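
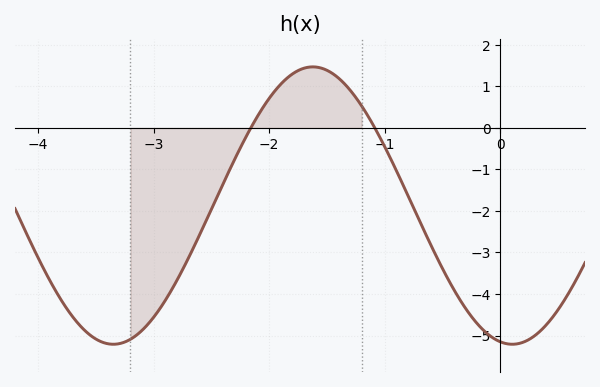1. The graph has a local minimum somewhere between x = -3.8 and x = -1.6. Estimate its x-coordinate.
-3.35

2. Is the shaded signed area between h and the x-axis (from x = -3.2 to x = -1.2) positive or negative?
negative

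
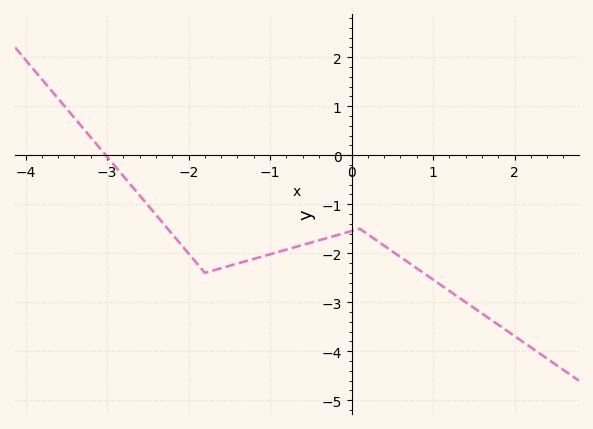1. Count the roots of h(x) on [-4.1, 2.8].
1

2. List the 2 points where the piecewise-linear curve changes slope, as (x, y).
(-1.8, -2.4); (0.1, -1.5)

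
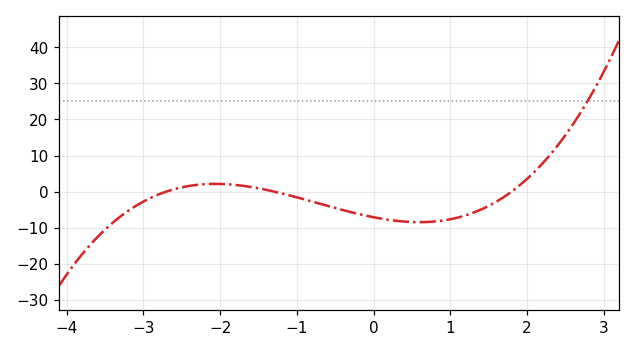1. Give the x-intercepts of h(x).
-2.7, -1.3, 1.8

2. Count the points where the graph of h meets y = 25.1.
1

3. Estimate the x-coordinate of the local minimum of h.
0.597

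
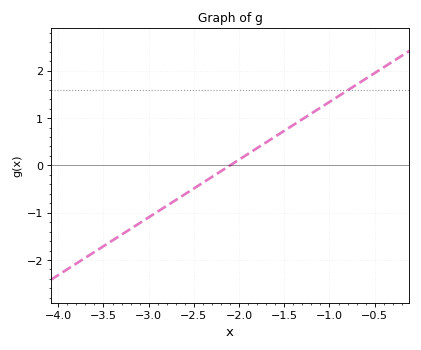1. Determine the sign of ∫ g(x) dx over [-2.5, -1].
positive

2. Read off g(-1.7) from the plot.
0.488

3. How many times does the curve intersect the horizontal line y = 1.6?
1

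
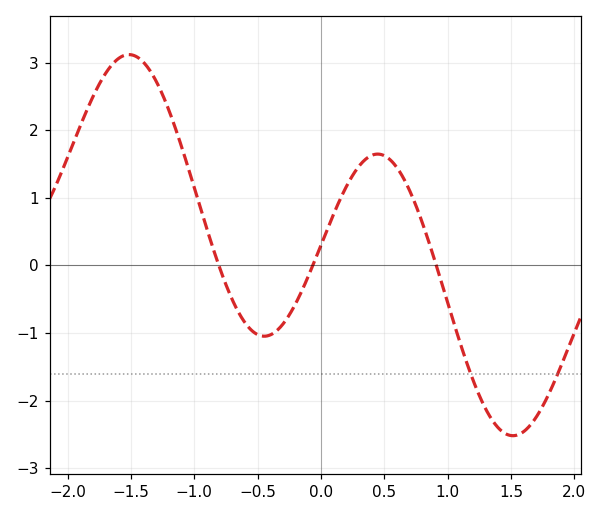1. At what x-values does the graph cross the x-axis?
-0.8, -0.1, 0.9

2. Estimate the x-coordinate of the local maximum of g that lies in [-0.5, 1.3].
0.4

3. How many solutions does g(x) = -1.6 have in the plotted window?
2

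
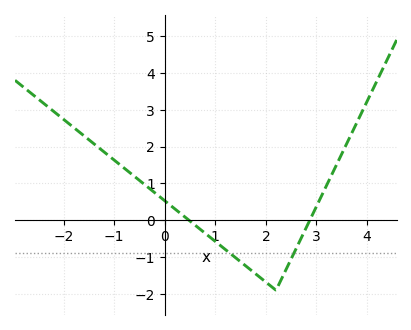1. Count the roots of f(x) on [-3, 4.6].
2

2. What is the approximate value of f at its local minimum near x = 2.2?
-1.9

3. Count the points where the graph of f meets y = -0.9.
2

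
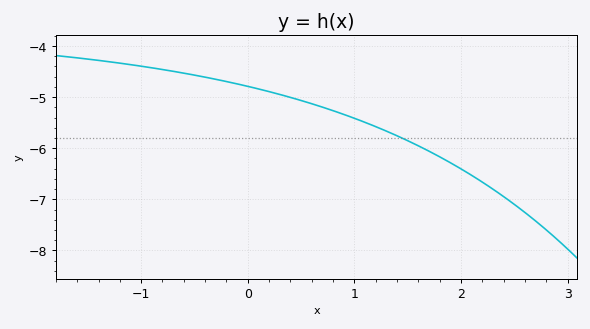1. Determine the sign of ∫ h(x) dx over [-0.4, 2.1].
negative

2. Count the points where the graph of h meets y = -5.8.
1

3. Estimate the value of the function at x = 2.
-6.4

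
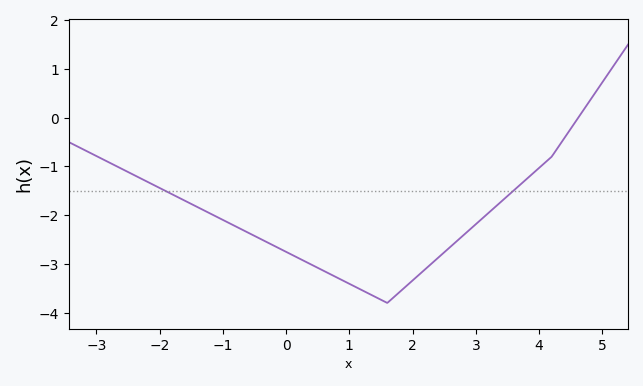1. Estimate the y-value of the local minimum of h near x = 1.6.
-3.8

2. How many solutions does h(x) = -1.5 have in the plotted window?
2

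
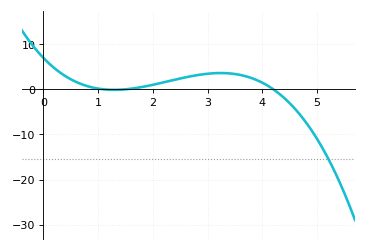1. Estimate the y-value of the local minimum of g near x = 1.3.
0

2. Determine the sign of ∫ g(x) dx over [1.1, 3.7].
positive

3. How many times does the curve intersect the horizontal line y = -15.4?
1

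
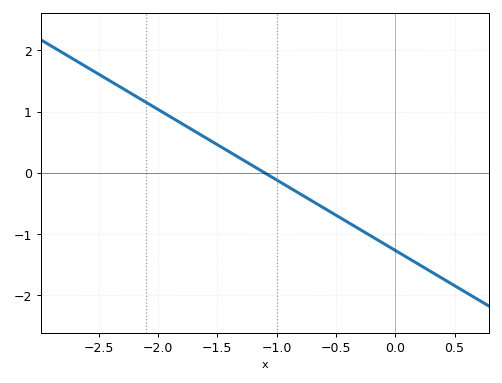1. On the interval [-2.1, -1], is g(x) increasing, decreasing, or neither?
decreasing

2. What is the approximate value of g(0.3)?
-1.61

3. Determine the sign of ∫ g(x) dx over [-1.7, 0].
negative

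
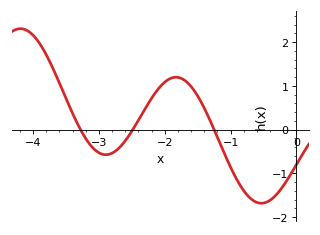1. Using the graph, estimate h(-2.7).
-0.43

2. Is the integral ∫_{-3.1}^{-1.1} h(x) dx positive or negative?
positive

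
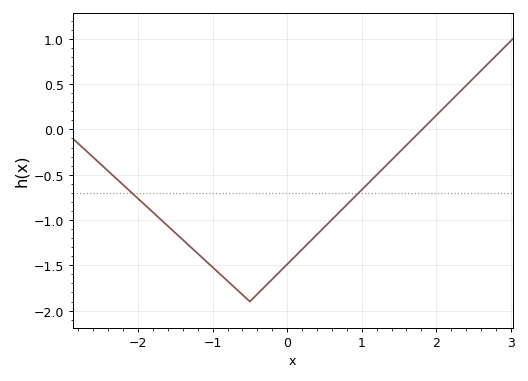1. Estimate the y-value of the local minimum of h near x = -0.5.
-1.9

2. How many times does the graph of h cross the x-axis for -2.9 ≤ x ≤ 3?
1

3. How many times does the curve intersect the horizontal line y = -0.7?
2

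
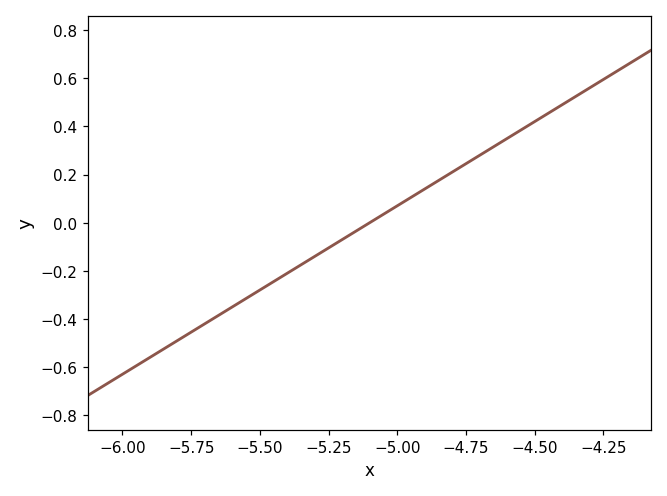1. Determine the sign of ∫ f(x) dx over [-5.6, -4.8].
negative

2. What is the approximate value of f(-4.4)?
0.49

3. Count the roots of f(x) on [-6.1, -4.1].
1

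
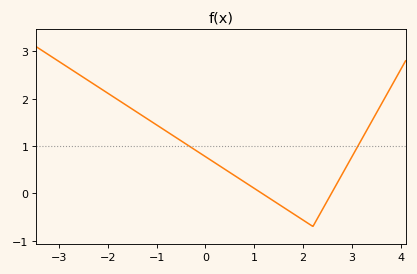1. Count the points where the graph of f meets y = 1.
2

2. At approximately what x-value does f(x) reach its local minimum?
2.2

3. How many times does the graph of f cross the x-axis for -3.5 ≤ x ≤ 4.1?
2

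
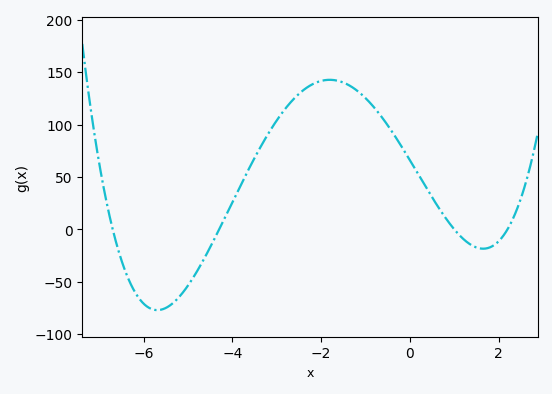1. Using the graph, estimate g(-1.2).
135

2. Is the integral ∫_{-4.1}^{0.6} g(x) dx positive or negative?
positive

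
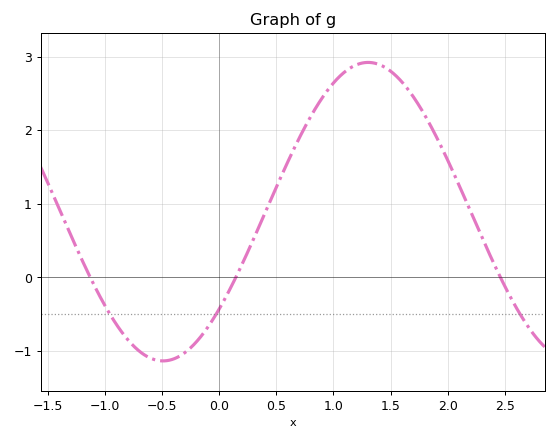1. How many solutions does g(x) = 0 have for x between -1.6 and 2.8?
3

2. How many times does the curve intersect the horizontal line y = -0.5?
3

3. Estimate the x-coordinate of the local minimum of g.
-0.491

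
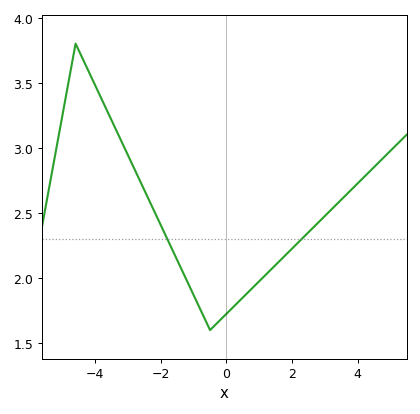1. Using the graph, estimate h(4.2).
2.8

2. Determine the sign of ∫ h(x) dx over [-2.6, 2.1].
positive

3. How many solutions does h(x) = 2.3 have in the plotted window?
2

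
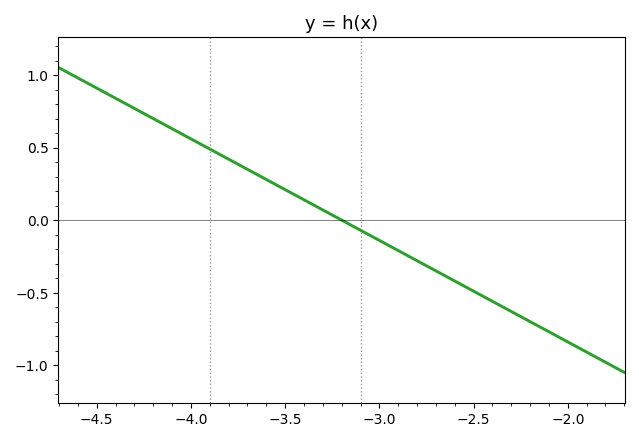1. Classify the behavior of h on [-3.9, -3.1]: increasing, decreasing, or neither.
decreasing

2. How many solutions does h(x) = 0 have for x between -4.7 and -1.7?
1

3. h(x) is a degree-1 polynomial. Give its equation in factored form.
y = -0.7(x + 3.2)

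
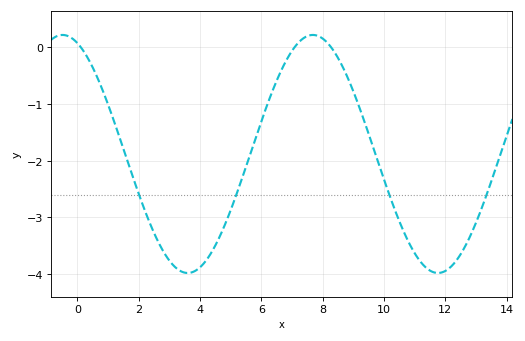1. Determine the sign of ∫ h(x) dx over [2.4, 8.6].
negative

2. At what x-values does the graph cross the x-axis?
0.118, 7.08, 8.28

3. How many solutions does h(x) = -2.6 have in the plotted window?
4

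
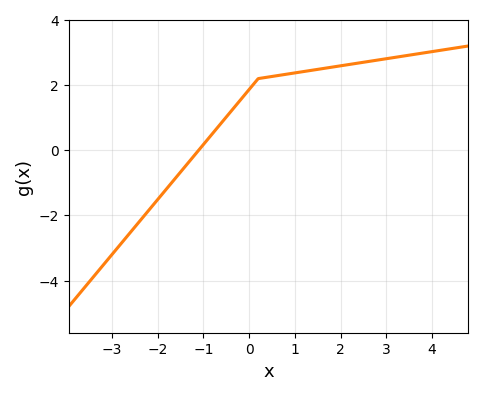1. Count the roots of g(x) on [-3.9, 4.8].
1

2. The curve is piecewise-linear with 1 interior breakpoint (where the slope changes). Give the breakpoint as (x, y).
(0.2, 2.2)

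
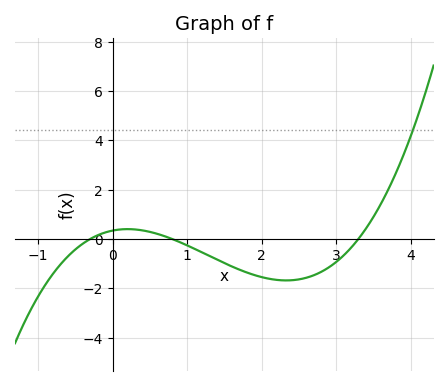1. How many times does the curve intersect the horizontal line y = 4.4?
1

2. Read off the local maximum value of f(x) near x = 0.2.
0.4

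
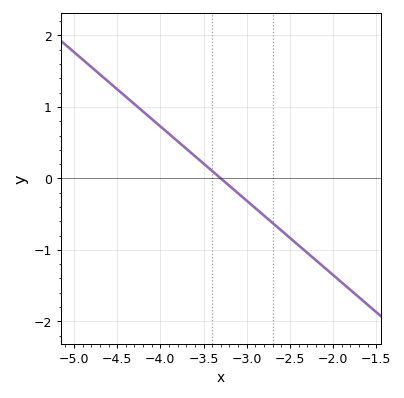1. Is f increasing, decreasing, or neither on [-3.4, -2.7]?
decreasing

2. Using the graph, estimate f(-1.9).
-1.46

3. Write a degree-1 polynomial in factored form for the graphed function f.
y = -1.04(x + 3.3)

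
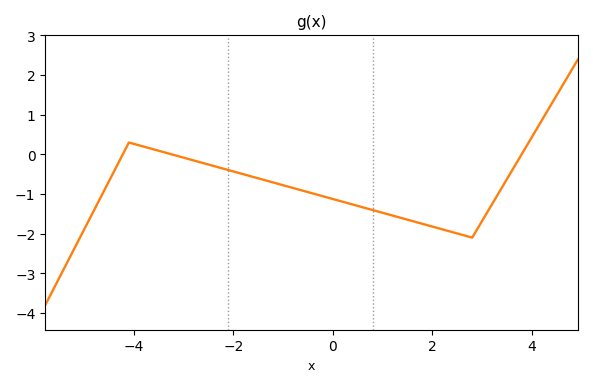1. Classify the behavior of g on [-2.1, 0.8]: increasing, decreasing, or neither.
decreasing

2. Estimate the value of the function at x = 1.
-1.5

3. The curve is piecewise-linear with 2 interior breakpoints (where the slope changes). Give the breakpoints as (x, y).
(-4.1, 0.3); (2.8, -2.1)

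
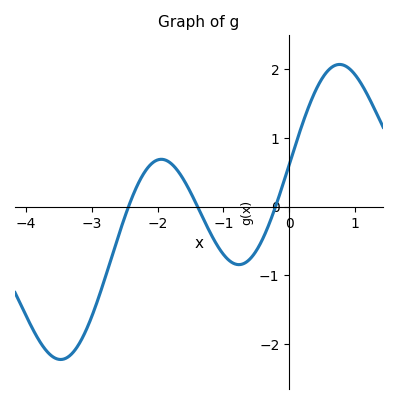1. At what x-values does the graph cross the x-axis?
-2.44, -1.39, -0.208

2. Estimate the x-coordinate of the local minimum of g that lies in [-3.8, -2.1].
-3.47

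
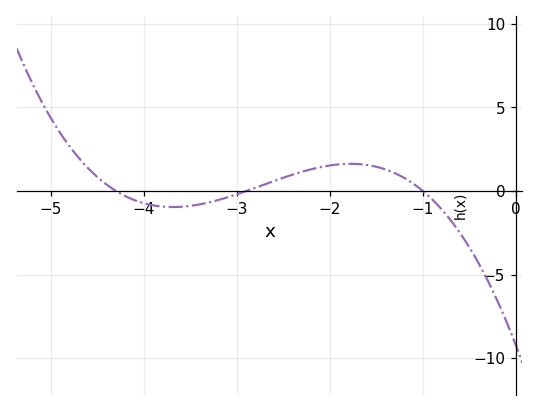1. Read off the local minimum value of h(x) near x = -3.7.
-1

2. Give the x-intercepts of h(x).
-4.3, -2.9, -1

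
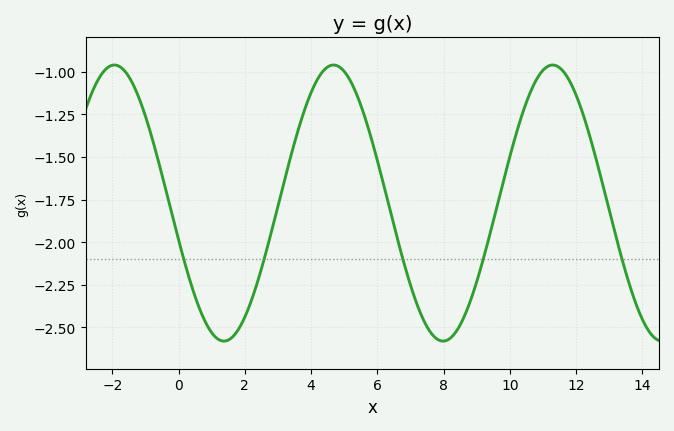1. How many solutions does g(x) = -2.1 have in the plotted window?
5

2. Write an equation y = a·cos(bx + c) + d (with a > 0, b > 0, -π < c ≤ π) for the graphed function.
y = 0.81cos(0.95x + 1.8) - 1.77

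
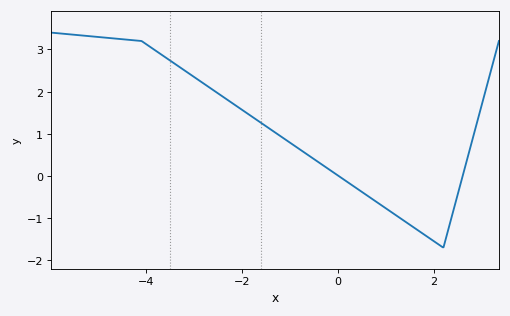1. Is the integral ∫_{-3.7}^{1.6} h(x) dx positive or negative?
positive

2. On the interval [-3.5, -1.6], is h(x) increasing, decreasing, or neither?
decreasing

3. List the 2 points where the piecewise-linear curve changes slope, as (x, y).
(-4.1, 3.2); (2.2, -1.7)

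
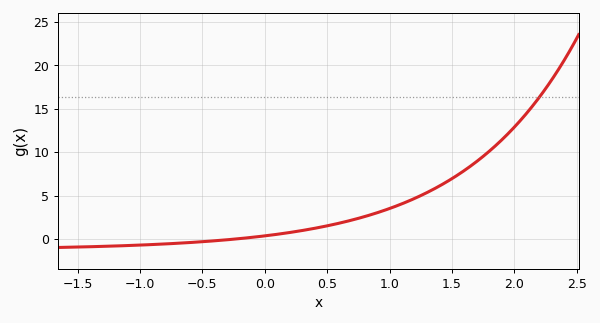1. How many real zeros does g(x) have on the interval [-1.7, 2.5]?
1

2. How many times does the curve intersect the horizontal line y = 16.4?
1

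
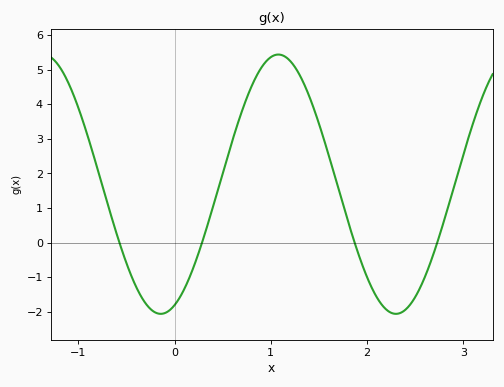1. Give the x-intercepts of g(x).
-0.6, 0.3, 1.9, 2.7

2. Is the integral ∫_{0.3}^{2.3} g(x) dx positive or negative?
positive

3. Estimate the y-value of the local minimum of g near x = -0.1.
-2.1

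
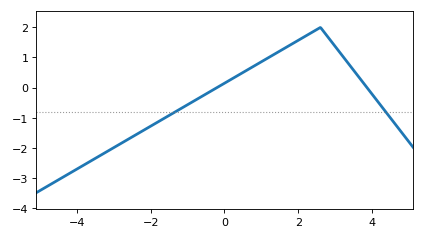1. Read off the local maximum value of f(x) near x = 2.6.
2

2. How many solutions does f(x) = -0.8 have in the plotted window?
2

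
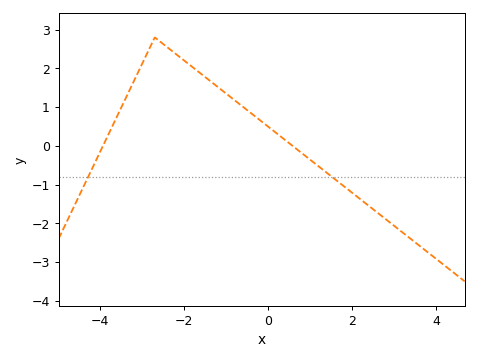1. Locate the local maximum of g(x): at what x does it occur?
-2.7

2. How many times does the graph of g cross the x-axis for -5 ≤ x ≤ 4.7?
2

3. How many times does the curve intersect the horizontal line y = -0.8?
2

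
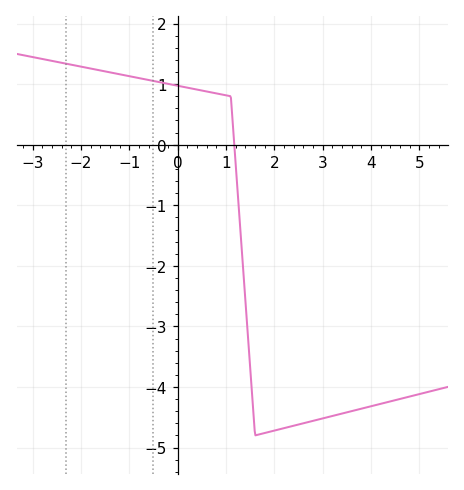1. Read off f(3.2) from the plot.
-4.5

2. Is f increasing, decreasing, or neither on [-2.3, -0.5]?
decreasing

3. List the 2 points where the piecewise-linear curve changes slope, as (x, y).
(1.1, 0.8); (1.6, -4.8)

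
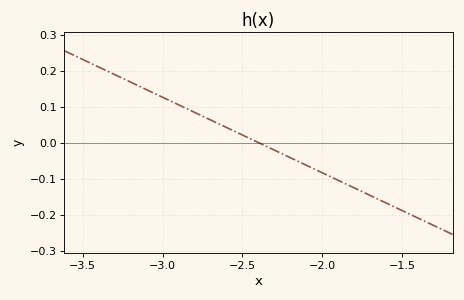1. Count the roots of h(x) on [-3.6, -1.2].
1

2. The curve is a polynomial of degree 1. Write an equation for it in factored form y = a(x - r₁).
y = -0.21(x + 2.4)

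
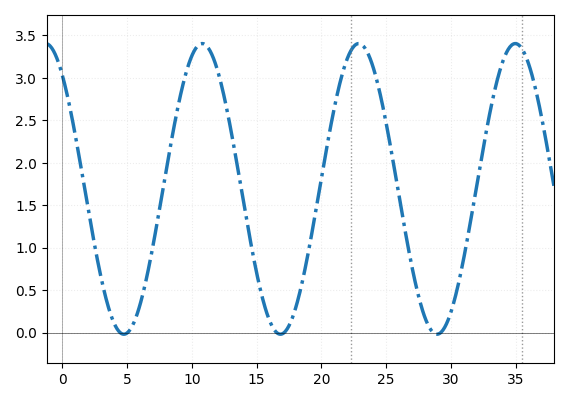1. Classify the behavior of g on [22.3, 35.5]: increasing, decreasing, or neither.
neither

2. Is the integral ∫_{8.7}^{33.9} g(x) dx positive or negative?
positive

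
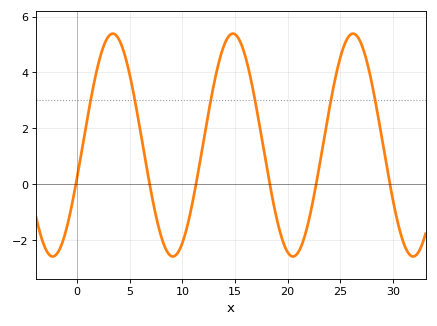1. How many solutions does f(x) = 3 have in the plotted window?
6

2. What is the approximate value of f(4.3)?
4.8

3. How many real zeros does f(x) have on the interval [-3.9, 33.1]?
6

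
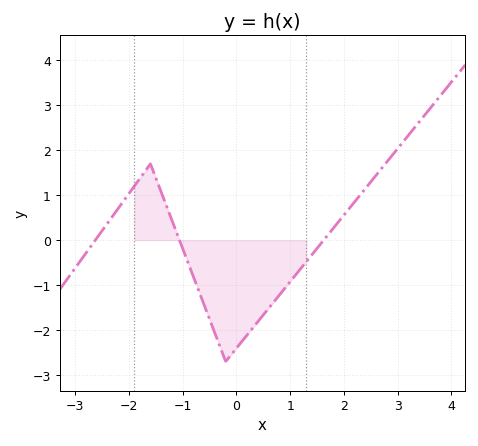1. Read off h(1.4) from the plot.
-0.3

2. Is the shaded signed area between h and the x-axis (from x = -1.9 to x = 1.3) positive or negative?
negative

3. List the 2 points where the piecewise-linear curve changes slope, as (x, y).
(-1.6, 1.7); (-0.2, -2.7)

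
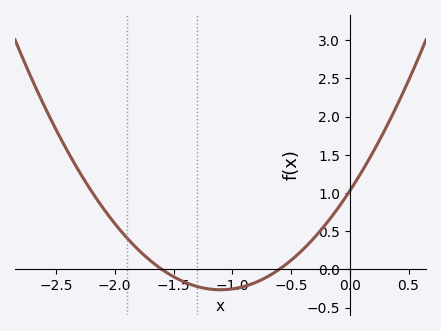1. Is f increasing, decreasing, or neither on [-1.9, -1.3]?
decreasing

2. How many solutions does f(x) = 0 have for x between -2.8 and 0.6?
2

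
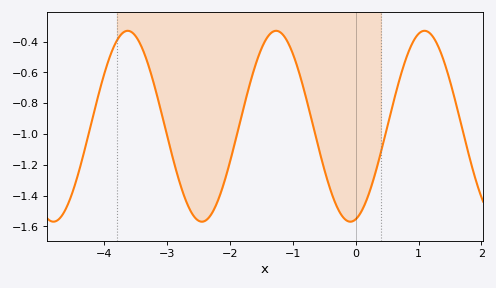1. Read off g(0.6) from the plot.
-0.793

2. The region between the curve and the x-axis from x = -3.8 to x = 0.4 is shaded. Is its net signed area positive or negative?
negative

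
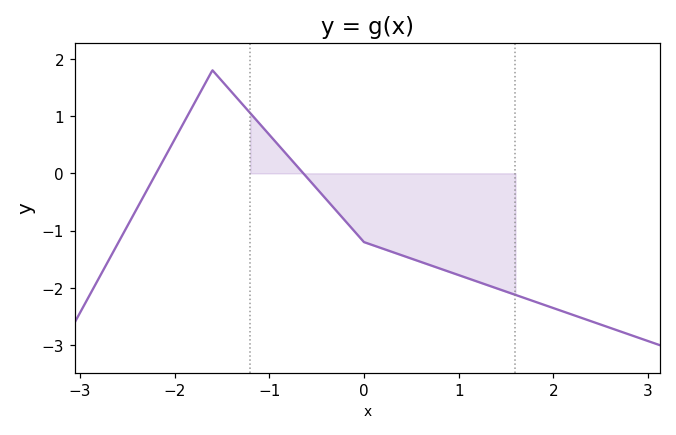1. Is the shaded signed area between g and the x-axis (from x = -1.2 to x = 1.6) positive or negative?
negative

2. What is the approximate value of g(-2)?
0.6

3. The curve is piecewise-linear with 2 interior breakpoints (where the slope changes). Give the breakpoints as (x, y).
(-1.6, 1.8); (0, -1.2)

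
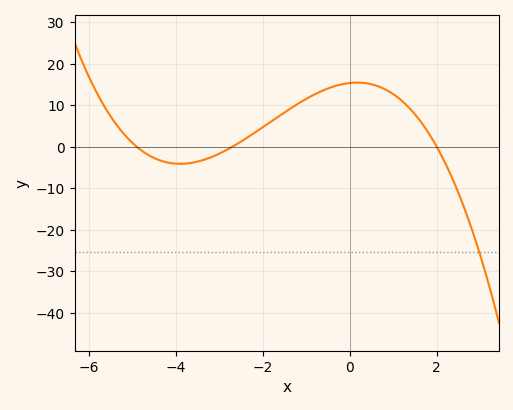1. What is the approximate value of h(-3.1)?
-2.13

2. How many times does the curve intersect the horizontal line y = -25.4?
1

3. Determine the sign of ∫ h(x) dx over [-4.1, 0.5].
positive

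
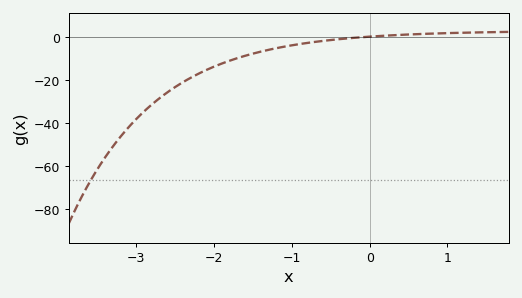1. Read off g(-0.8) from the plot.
-2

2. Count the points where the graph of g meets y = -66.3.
1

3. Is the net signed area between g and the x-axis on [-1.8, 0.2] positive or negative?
negative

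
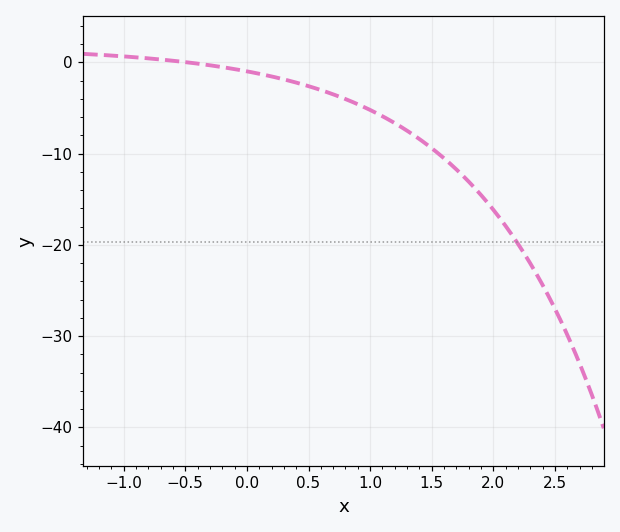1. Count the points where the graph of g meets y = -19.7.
1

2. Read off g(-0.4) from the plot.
-0.146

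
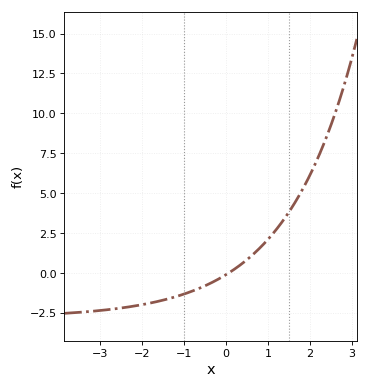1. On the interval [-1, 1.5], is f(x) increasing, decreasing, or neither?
increasing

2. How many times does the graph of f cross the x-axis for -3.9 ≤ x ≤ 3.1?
1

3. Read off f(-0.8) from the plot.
-1.2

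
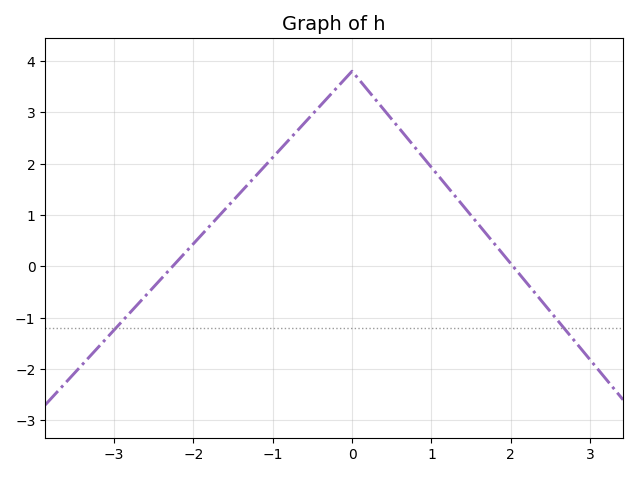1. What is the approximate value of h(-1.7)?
0.9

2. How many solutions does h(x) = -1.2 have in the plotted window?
2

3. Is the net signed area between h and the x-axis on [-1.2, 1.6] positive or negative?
positive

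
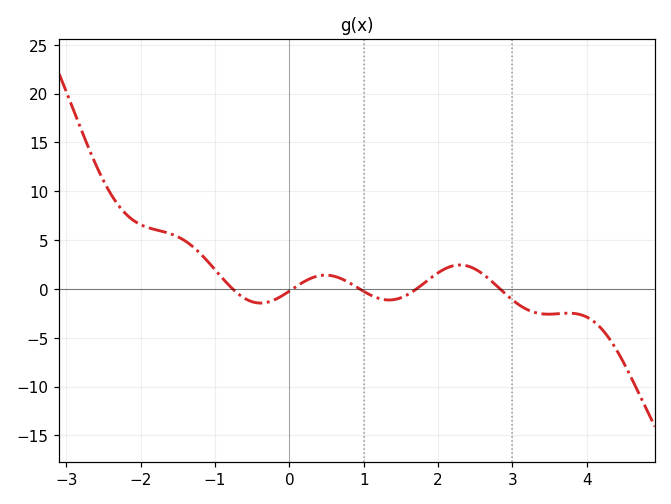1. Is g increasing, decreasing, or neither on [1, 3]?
neither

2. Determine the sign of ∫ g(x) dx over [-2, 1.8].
positive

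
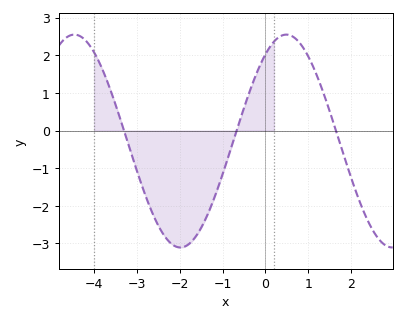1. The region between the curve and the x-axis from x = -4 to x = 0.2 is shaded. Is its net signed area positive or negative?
negative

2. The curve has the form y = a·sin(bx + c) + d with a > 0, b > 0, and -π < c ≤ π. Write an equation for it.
y = 2.83sin(1.3x + 0.95) - 0.28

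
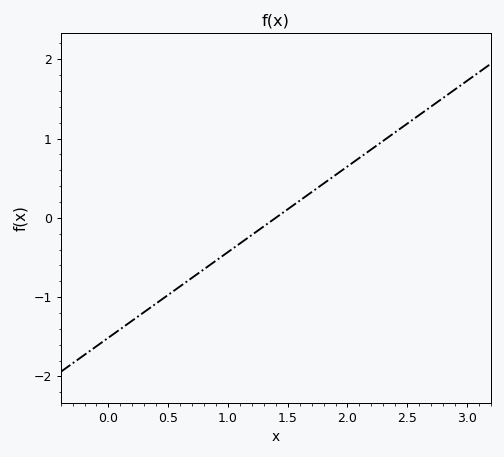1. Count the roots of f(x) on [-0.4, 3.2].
1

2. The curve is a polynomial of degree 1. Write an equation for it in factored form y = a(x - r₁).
y = 1.08(x - 1.4)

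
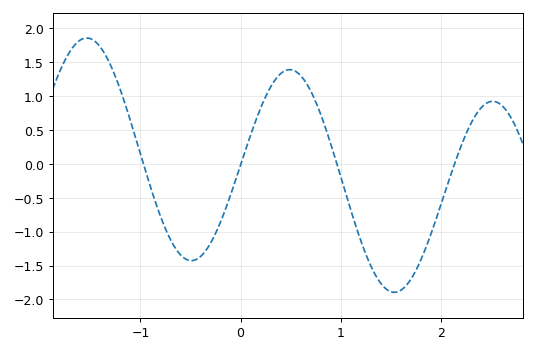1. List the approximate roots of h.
-0.971, 0.005, 0.961, 2.14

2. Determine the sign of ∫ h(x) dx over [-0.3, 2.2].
negative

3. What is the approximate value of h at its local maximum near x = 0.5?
1.38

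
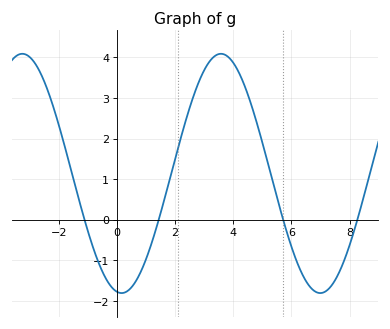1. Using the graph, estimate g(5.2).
1.37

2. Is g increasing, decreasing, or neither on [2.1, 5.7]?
neither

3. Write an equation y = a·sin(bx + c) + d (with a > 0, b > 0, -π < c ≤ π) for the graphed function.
y = 2.95sin(0.92x - 1.72) + 1.14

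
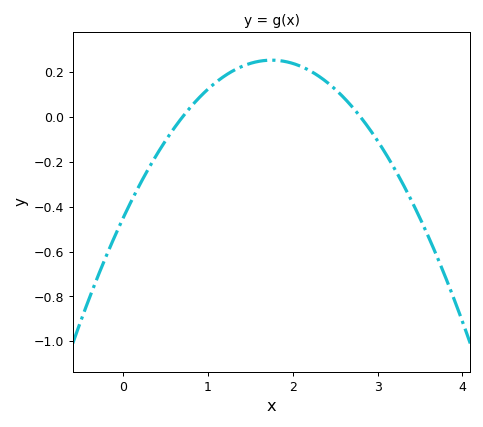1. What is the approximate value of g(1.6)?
0.24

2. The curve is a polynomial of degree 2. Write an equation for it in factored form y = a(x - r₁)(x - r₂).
y = -0.23(x - 0.7)(x - 2.8)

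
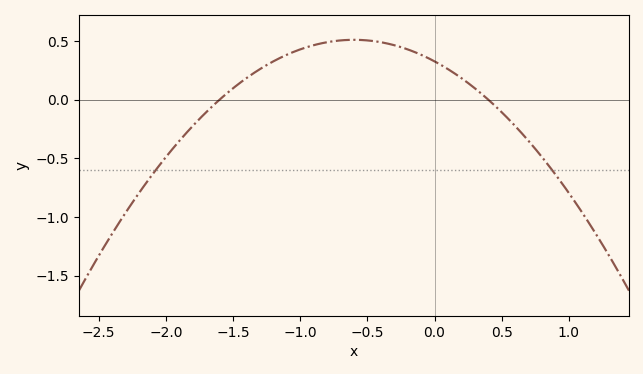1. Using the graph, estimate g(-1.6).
0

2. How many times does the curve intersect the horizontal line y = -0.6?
2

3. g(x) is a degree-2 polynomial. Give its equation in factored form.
y = -0.51(x + 1.6)(x - 0.4)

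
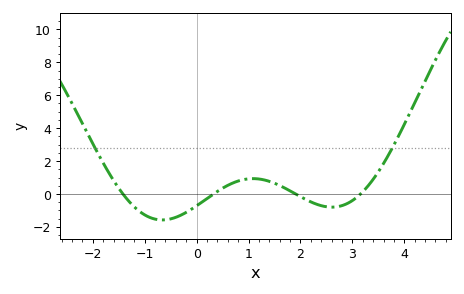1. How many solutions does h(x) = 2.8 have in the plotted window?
2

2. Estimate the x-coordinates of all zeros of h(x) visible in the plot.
-1.4, 0.4, 2, 3.2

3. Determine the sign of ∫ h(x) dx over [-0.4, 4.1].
positive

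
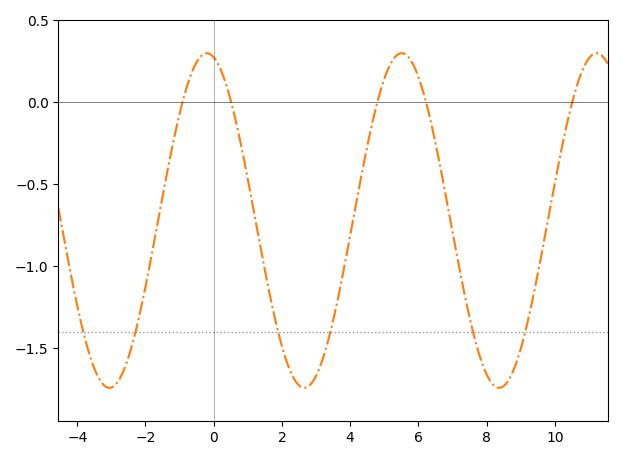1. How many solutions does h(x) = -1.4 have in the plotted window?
6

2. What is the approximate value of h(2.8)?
-1.75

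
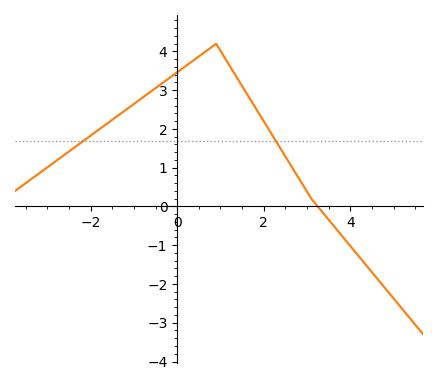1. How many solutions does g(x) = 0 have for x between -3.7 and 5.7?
1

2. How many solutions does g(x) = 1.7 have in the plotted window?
2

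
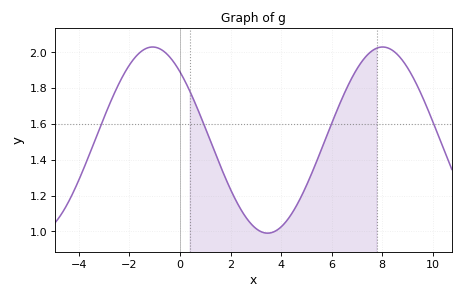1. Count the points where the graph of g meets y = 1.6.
4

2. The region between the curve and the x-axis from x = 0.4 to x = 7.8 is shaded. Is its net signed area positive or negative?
positive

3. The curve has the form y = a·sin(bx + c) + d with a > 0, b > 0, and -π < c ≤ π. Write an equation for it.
y = 0.52sin(0.69x + 2.3) + 1.51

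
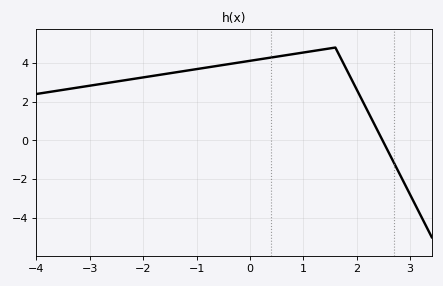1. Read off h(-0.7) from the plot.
3.8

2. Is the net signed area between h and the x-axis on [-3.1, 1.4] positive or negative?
positive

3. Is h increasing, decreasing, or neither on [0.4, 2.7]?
neither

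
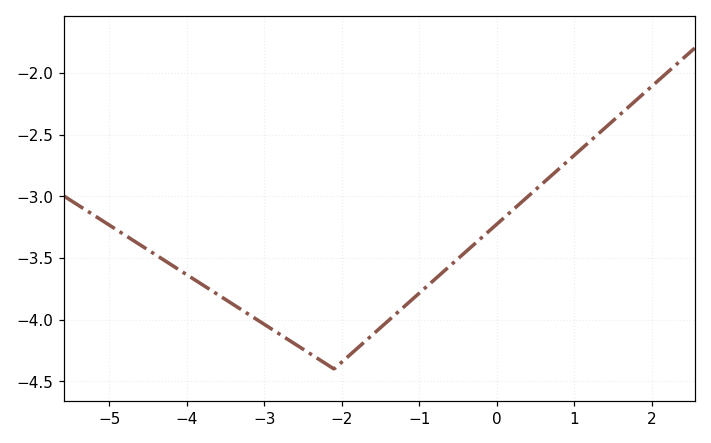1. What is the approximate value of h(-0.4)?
-3.45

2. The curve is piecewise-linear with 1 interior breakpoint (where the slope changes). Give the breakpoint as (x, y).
(-2.1, -4.4)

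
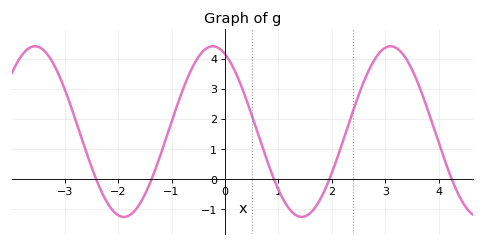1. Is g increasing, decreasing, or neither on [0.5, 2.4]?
neither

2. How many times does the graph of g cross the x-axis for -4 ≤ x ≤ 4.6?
5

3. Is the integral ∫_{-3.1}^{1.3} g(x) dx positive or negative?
positive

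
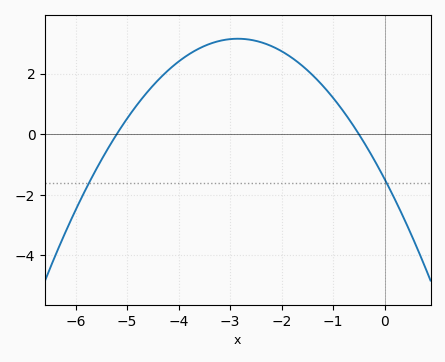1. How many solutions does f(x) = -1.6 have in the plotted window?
2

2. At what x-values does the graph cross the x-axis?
-5.2, -0.5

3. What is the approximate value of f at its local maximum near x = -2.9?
3.2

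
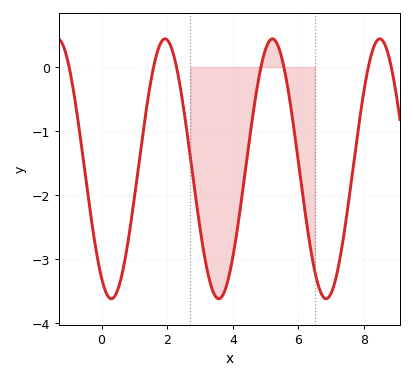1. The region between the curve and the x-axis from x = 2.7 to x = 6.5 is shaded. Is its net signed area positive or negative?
negative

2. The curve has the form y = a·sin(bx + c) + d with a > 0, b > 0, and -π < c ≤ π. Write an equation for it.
y = 2.03sin(1.9x - 2.1) - 1.59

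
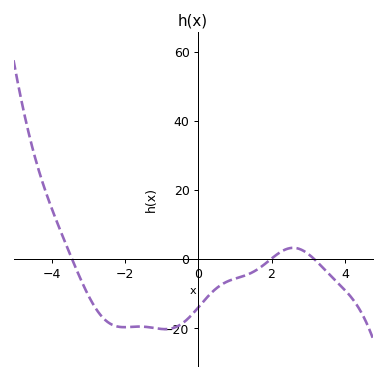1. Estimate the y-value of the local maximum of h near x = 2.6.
3.21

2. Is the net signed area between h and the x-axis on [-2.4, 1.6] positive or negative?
negative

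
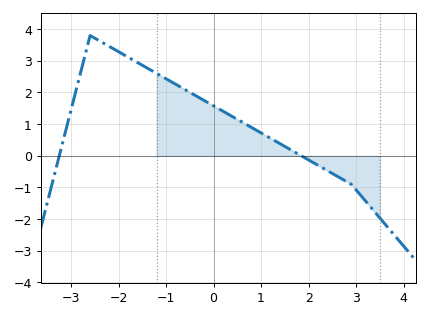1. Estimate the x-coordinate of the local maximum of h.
-2.6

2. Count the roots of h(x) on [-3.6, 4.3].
2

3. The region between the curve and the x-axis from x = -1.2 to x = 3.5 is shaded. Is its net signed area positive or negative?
positive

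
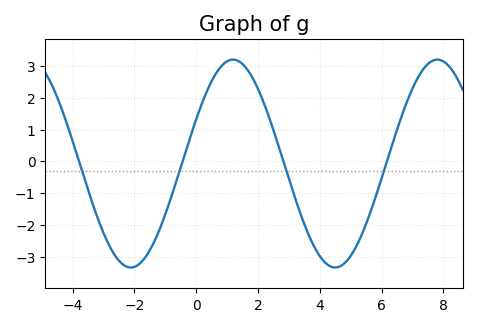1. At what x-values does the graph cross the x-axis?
-3.8, -0.4, 2.8, 6.2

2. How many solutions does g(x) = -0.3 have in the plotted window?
4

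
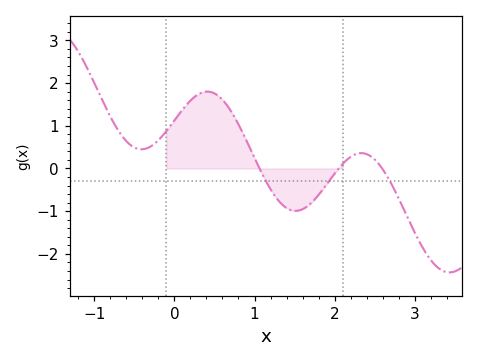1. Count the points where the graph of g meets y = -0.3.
3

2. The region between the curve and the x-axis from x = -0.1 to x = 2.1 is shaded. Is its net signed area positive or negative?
positive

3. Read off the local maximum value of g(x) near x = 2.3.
0.36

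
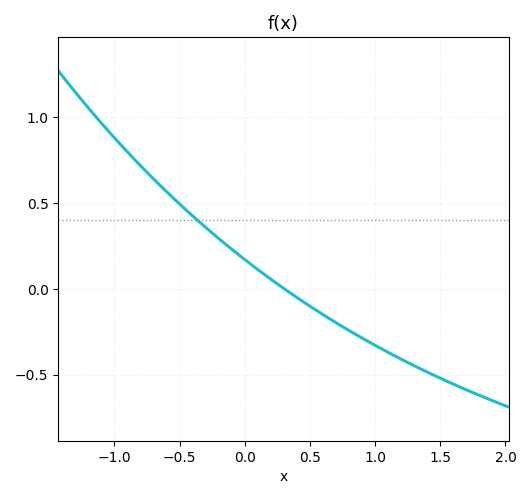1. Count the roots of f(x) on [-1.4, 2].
1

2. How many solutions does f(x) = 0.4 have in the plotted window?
1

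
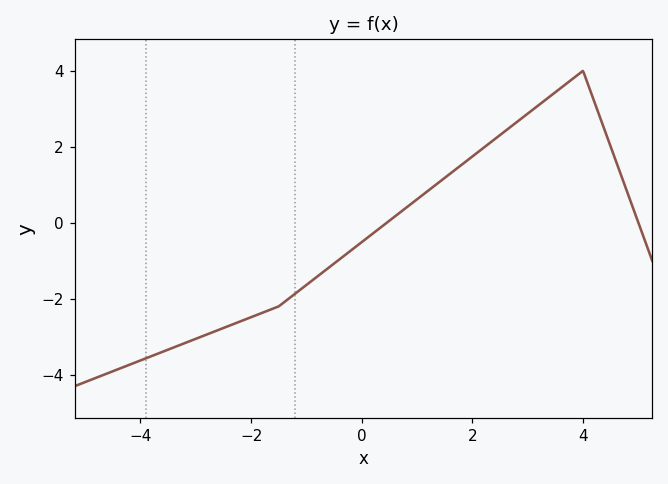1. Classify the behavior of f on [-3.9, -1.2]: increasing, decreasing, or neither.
increasing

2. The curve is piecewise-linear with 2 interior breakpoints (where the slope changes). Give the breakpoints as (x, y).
(-1.5, -2.2); (4, 4)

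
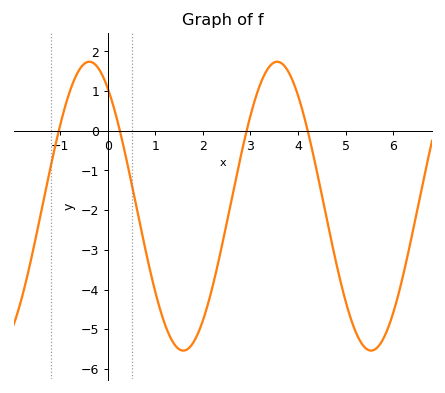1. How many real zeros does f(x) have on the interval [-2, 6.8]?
4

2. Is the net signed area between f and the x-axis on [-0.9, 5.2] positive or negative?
negative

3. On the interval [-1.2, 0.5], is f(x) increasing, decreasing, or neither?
neither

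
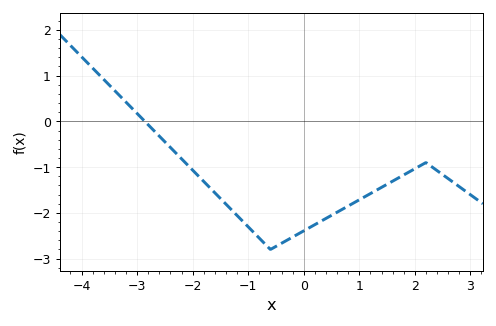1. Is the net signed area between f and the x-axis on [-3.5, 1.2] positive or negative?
negative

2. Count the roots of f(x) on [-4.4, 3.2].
1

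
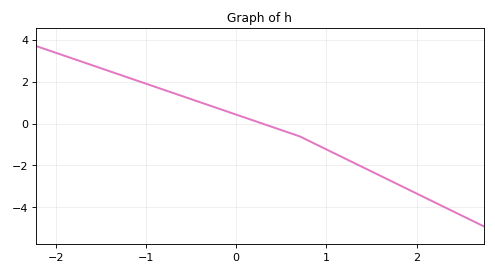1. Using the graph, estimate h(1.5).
-2.2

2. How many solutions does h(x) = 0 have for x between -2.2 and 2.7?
1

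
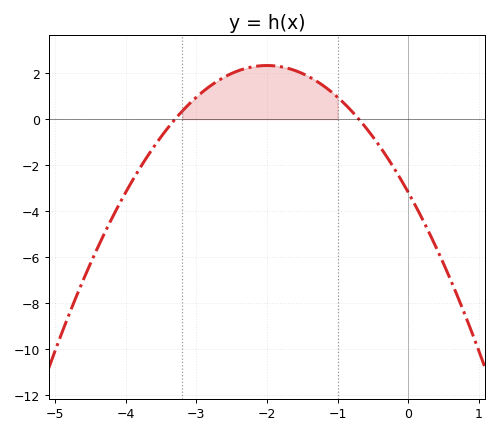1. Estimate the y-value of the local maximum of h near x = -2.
2.4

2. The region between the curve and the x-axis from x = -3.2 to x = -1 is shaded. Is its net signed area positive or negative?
positive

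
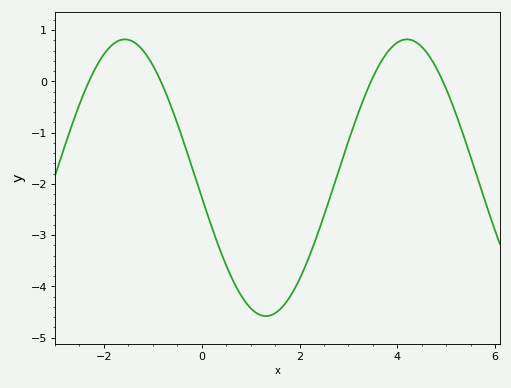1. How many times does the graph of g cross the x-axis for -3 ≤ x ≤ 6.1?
4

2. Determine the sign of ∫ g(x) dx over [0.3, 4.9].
negative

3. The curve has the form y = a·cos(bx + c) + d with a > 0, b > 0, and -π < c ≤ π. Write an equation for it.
y = 2.7cos(1.1x + 1.7) - 1.88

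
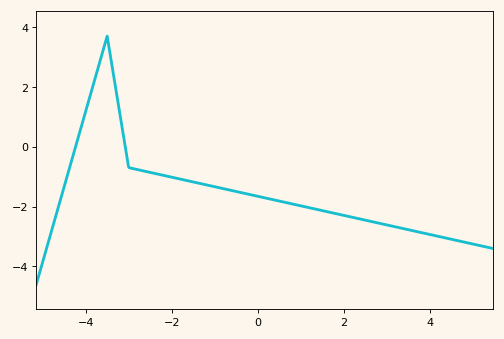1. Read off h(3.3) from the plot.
-2.8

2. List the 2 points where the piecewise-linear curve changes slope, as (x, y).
(-3.5, 3.7); (-3, -0.7)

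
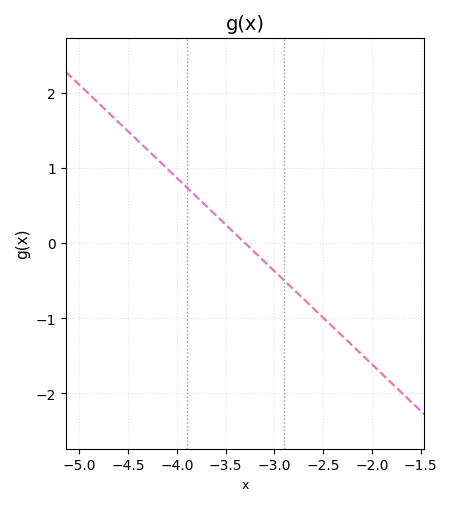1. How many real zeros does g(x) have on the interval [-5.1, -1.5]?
1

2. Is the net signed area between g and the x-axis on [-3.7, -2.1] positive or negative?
negative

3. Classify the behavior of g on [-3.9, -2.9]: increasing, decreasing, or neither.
decreasing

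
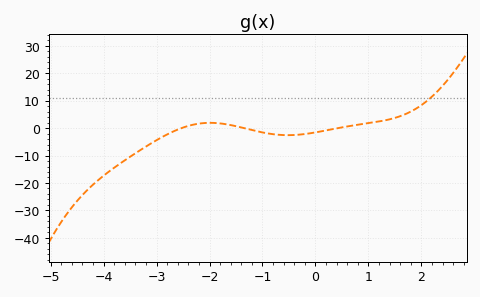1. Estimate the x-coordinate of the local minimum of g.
-0.517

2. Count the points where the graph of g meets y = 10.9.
1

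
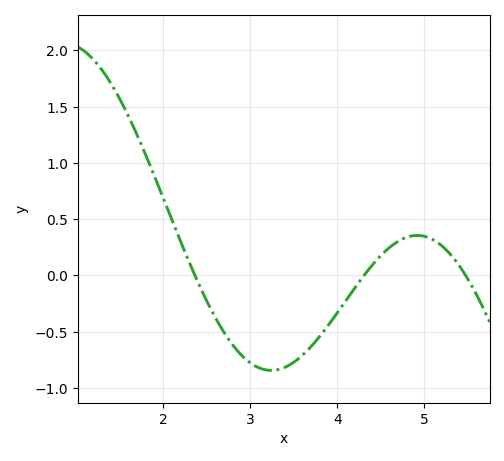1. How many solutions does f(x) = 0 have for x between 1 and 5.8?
3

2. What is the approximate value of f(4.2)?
-0.112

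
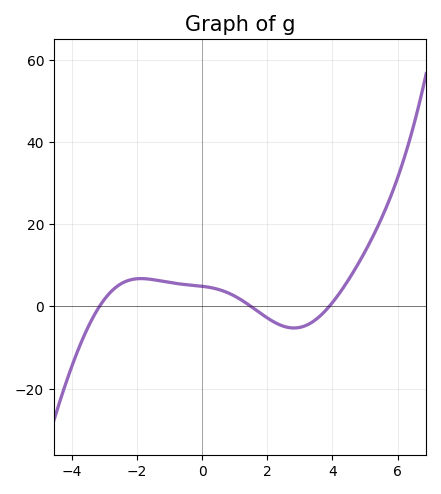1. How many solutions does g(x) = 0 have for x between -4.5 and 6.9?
3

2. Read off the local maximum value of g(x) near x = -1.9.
6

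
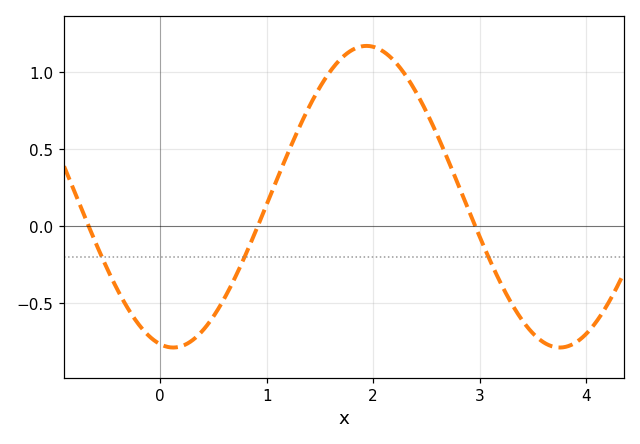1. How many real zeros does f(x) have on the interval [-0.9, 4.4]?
3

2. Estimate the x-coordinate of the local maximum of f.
1.94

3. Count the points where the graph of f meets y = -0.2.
3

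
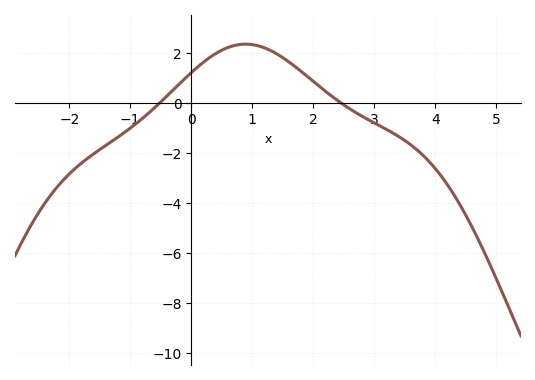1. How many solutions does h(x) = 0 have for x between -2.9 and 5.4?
2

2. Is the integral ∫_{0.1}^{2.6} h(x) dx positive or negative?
positive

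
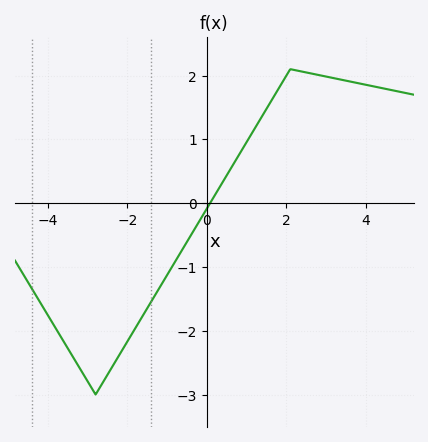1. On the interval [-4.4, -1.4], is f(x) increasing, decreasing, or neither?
neither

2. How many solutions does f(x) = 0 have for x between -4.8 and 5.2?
1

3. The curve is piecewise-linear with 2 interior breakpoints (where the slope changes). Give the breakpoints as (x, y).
(-2.8, -3); (2.1, 2.1)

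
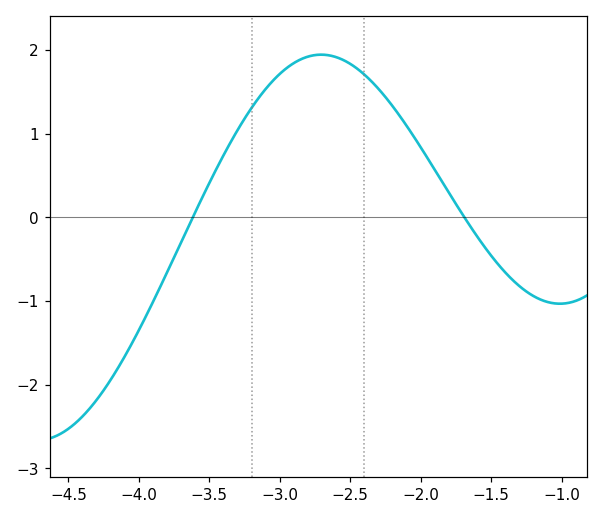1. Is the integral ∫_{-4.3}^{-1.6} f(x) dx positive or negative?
positive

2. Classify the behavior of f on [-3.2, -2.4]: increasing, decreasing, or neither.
neither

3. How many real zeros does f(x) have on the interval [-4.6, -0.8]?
2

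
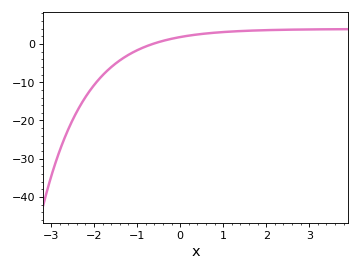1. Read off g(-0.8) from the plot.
-0.655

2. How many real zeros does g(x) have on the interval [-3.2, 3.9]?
1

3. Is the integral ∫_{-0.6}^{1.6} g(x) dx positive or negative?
positive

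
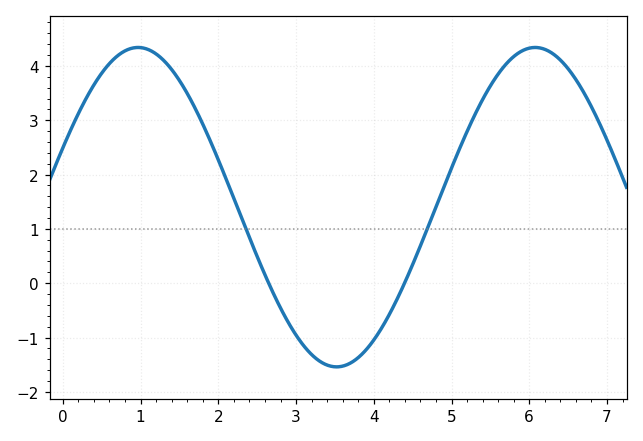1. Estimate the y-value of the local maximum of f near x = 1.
4.34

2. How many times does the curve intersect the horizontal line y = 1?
2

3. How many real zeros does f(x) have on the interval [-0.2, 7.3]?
2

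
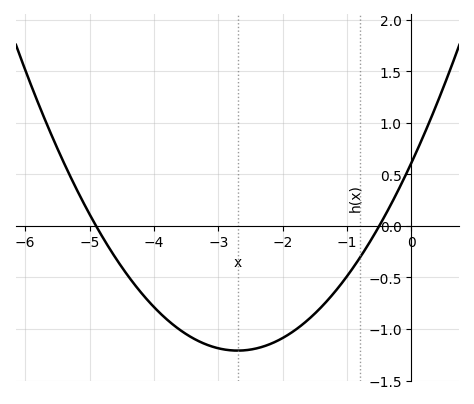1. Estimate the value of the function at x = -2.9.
-1.2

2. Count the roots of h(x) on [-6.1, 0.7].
2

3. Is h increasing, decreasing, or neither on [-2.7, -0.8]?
increasing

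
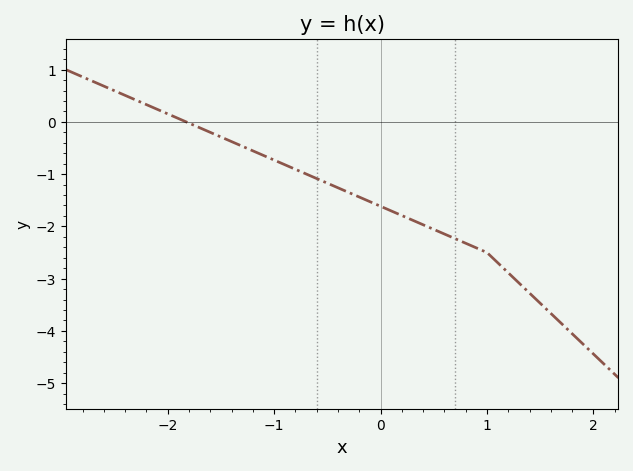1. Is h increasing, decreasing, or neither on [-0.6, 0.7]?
decreasing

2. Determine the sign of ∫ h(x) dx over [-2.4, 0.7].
negative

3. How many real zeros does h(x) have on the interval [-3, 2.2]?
1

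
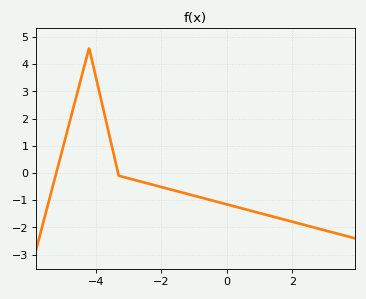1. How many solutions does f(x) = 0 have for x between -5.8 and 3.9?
2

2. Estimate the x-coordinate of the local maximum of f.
-4.2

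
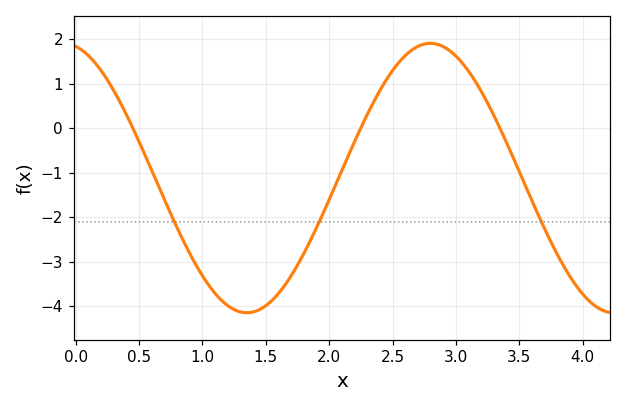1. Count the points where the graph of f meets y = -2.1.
3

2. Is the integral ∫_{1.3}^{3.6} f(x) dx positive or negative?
negative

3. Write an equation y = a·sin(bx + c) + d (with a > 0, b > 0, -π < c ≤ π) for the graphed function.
y = 3.03sin(2.17x + 1.78) - 1.12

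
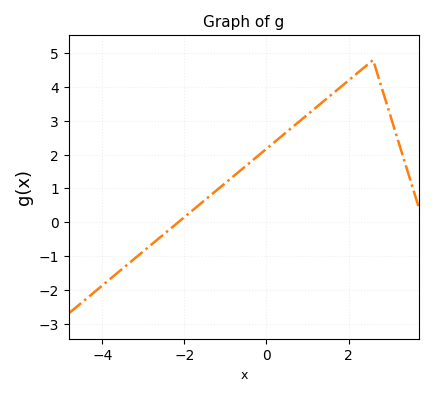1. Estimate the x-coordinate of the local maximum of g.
2.6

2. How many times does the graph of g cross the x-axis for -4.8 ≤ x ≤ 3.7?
1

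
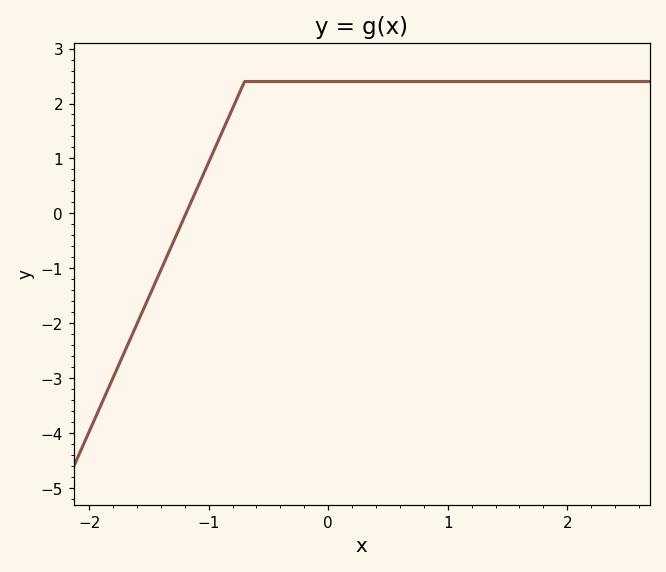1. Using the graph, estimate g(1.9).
2.4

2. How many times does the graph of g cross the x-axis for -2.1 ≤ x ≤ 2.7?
1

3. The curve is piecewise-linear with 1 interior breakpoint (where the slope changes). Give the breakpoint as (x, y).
(-0.7, 2.4)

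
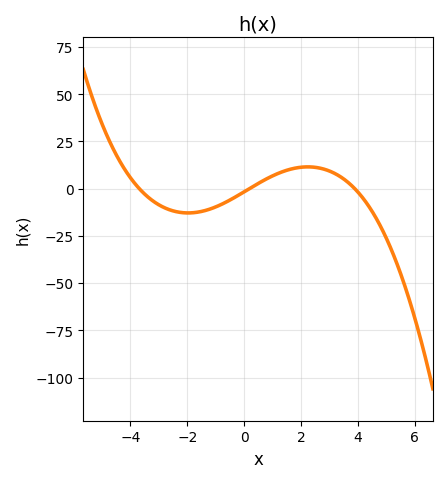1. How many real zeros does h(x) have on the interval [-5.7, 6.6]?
3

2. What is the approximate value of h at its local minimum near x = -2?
-12.8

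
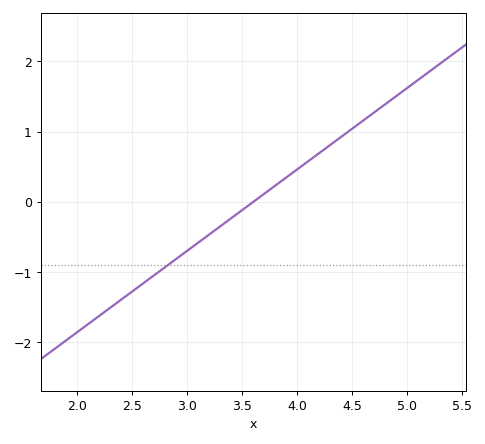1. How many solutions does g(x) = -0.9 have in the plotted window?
1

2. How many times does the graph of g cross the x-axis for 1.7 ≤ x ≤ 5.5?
1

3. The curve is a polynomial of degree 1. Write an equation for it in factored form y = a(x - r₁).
y = 1.16(x - 3.6)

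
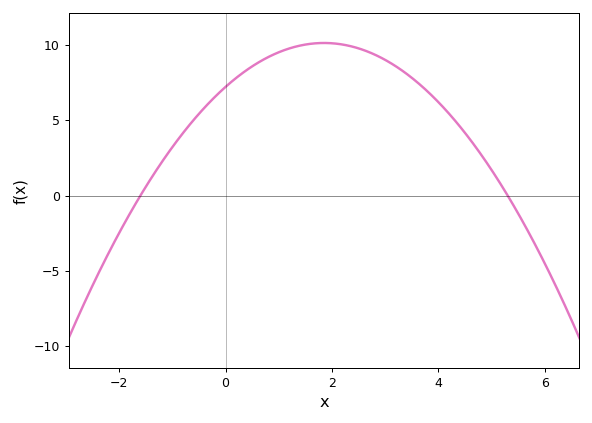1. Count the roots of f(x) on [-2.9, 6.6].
2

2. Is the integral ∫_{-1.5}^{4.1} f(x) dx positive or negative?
positive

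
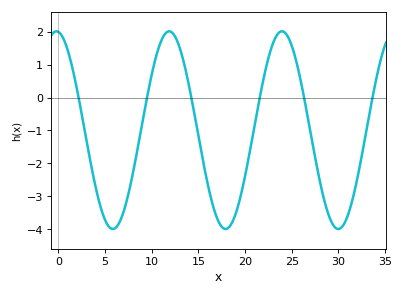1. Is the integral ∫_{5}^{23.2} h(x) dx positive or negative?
negative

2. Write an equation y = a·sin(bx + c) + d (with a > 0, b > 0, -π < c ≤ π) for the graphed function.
y = 3sin(0.52x + 1.68) - 0.99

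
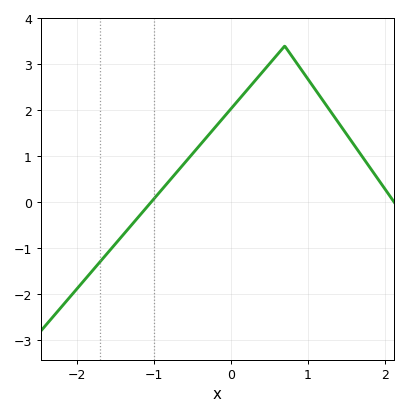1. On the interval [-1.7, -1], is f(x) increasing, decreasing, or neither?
increasing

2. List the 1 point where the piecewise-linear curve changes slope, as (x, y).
(0.7, 3.4)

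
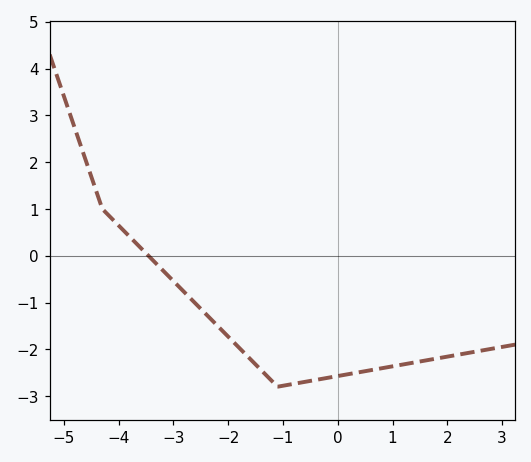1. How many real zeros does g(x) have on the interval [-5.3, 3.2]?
1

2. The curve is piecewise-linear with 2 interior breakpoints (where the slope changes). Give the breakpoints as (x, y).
(-4.3, 1); (-1.1, -2.8)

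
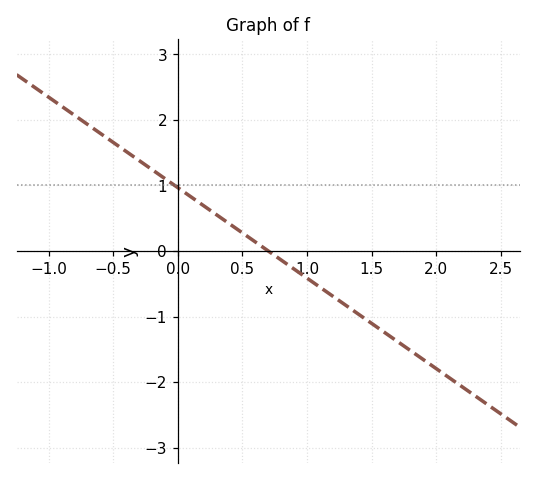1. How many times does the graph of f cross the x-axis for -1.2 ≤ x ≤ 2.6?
1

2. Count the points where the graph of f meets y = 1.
1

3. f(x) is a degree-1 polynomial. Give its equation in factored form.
y = -1.38(x - 0.7)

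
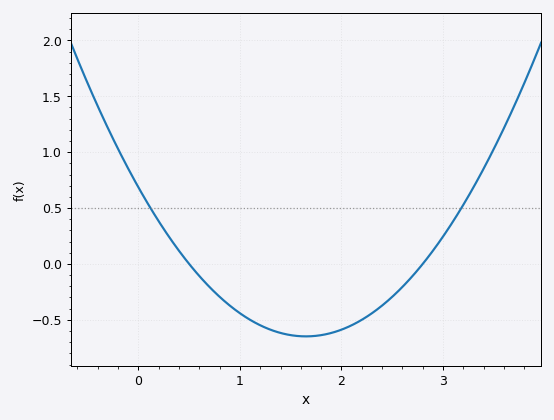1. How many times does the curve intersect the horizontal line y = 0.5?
2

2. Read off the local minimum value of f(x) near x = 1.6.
-0.648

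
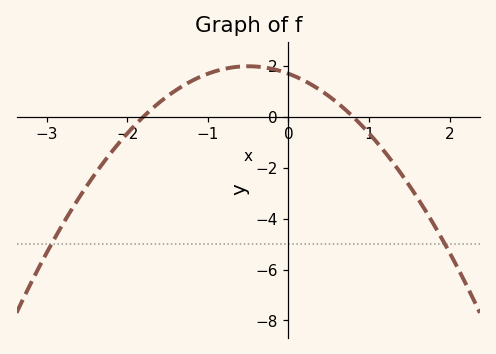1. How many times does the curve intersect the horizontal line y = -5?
2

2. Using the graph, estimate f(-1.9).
-0.4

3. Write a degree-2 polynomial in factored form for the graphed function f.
y = -1.17(x + 1.8)(x - 0.8)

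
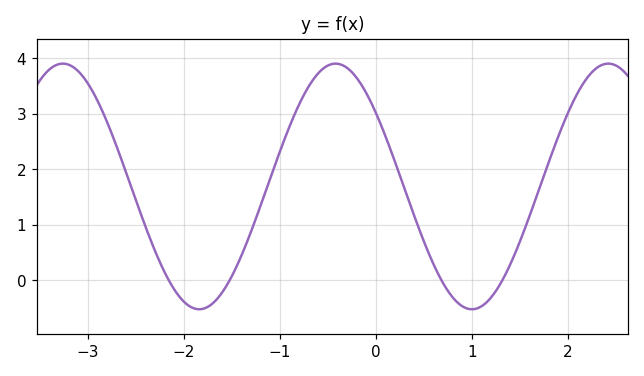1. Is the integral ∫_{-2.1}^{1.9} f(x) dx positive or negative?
positive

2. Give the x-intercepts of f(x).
-2.16, -1.53, 0.684, 1.32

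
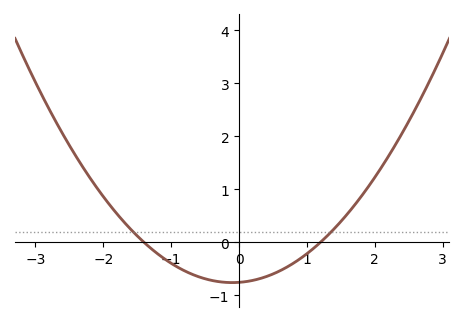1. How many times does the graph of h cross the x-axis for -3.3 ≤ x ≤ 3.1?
2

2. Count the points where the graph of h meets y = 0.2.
2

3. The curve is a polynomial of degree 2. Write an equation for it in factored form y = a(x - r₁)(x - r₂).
y = 0.45(x + 1.4)(x - 1.2)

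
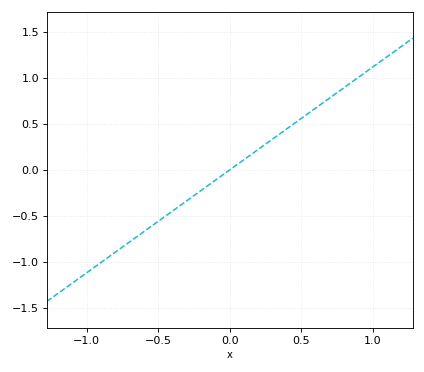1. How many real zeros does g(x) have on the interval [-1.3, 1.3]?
1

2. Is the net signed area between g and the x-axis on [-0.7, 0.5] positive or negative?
negative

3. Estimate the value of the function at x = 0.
0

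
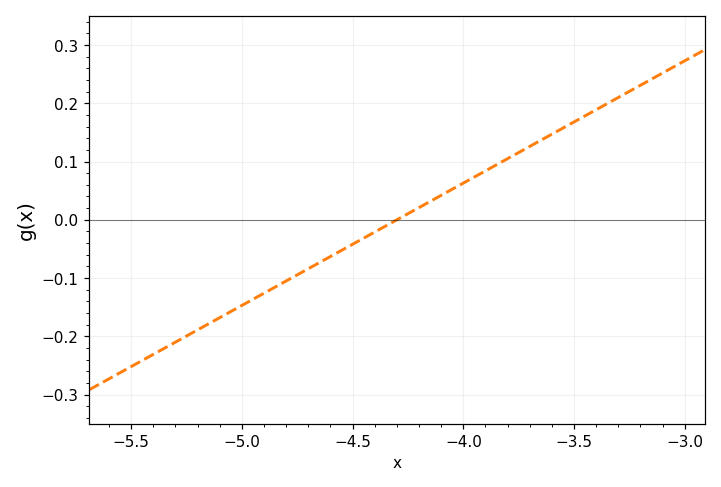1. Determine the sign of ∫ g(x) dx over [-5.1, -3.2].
positive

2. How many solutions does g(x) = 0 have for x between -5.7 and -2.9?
1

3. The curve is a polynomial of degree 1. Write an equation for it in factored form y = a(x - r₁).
y = 0.21(x + 4.3)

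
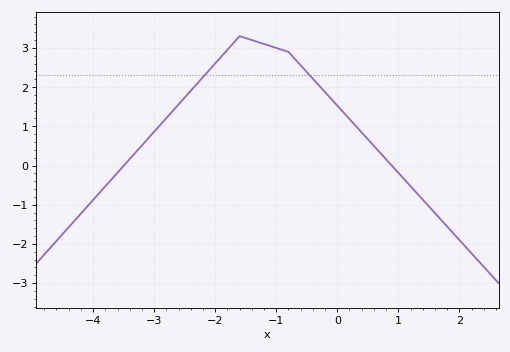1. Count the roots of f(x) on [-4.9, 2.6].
2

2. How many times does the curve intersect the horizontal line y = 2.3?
2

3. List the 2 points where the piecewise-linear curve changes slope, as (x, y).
(-1.6, 3.3); (-0.8, 2.9)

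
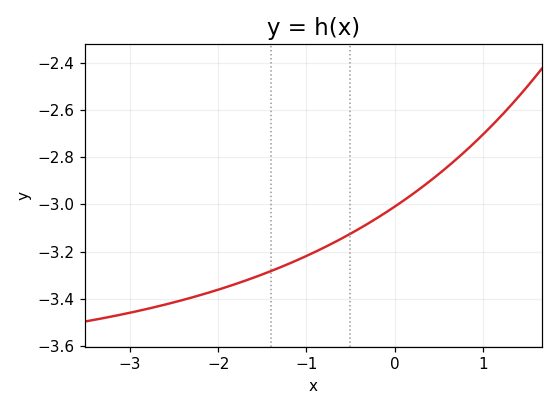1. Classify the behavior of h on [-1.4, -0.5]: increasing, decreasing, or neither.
increasing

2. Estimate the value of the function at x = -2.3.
-3.39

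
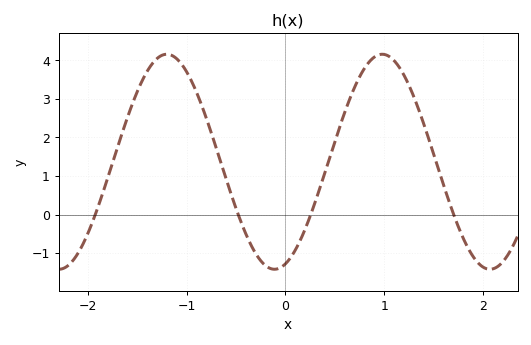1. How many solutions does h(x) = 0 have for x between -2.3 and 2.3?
4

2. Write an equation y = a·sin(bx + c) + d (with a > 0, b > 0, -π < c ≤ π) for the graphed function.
y = 2.79sin(2.88x - 1.25) + 1.37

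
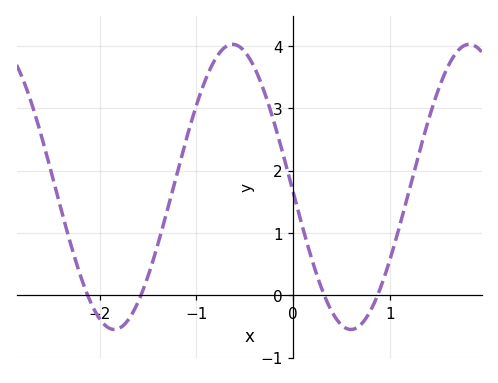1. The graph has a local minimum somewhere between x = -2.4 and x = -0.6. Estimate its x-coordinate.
-1.8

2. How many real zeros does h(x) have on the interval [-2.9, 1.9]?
4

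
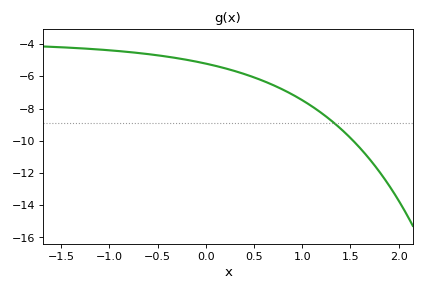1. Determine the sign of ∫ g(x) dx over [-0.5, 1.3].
negative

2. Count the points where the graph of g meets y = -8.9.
1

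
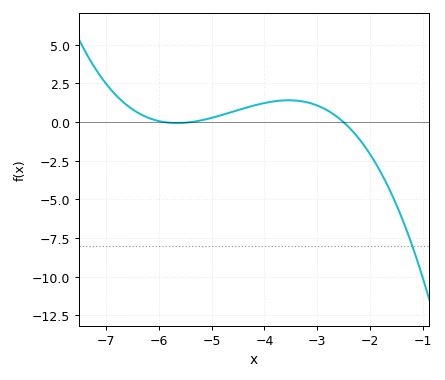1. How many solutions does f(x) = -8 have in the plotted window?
1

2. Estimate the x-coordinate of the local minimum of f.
-5.66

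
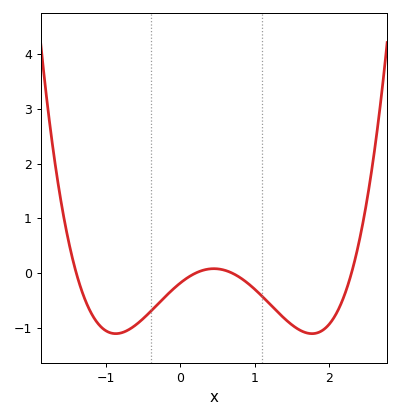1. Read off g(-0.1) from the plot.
-0.292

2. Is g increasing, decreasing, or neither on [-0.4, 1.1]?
neither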